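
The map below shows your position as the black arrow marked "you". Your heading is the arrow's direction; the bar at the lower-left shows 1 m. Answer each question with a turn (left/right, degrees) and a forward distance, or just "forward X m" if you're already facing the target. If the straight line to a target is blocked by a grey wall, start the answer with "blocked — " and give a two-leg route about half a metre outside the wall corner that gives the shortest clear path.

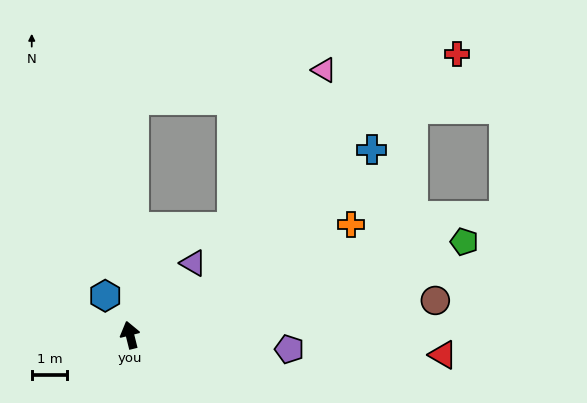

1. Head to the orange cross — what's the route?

turn right 78°, forward 7.0 m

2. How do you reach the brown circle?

turn right 98°, forward 8.7 m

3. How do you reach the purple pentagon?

turn right 109°, forward 4.5 m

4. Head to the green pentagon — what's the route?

turn right 88°, forward 9.8 m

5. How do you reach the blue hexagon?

turn left 18°, forward 1.3 m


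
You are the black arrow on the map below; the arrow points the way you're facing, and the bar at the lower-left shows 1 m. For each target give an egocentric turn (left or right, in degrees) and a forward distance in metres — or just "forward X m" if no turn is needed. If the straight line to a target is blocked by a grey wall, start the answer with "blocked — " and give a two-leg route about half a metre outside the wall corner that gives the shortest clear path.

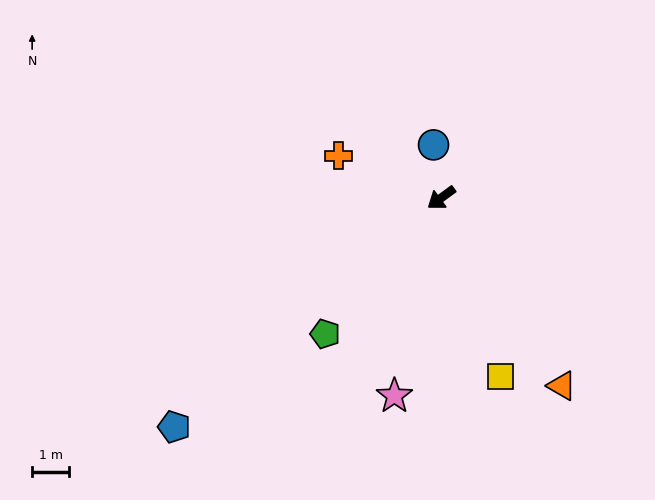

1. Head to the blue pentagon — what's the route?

turn left 4°, forward 9.5 m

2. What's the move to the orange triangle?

turn left 86°, forward 6.0 m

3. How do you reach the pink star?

turn left 40°, forward 5.5 m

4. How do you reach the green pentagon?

turn left 13°, forward 4.8 m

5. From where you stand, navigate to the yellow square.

turn left 72°, forward 5.1 m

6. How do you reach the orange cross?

turn right 58°, forward 3.0 m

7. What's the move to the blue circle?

turn right 118°, forward 1.4 m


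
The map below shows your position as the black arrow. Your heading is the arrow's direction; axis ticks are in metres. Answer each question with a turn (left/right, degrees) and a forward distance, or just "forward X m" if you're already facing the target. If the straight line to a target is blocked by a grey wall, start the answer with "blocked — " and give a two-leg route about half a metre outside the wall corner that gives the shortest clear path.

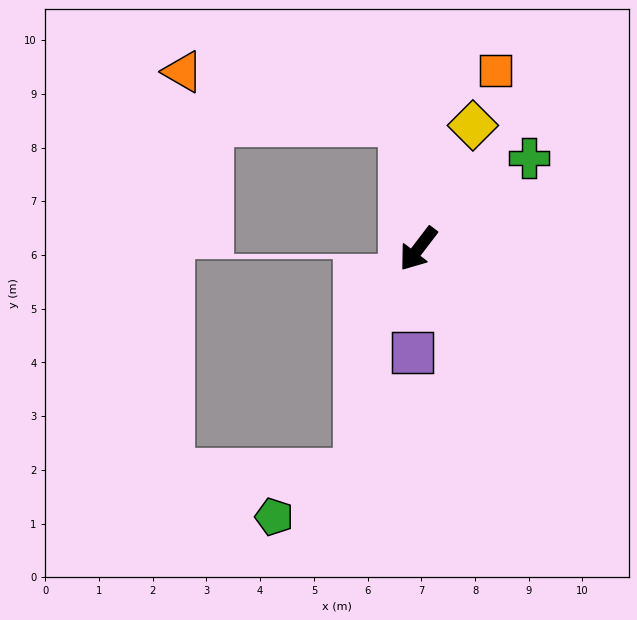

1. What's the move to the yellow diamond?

turn right 167°, forward 2.5 m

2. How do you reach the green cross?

turn left 167°, forward 2.7 m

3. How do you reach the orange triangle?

blocked — turn right 135°, forward 2.3 m, then turn left 69°, forward 4.2 m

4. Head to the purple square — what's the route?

turn left 34°, forward 1.9 m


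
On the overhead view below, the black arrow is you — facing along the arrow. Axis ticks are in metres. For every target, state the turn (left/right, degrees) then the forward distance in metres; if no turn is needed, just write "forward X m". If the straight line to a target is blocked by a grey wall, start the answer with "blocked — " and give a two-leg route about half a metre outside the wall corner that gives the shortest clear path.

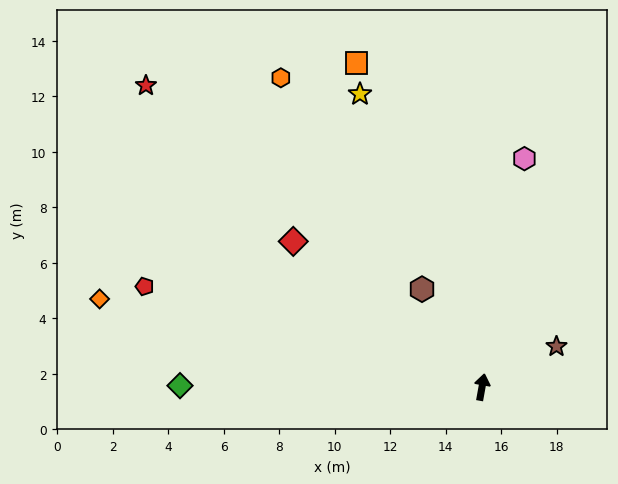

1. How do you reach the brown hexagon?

turn left 42°, forward 4.1 m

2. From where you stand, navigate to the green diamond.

turn left 100°, forward 10.9 m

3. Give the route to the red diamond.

turn left 63°, forward 8.6 m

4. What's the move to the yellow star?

turn left 33°, forward 11.4 m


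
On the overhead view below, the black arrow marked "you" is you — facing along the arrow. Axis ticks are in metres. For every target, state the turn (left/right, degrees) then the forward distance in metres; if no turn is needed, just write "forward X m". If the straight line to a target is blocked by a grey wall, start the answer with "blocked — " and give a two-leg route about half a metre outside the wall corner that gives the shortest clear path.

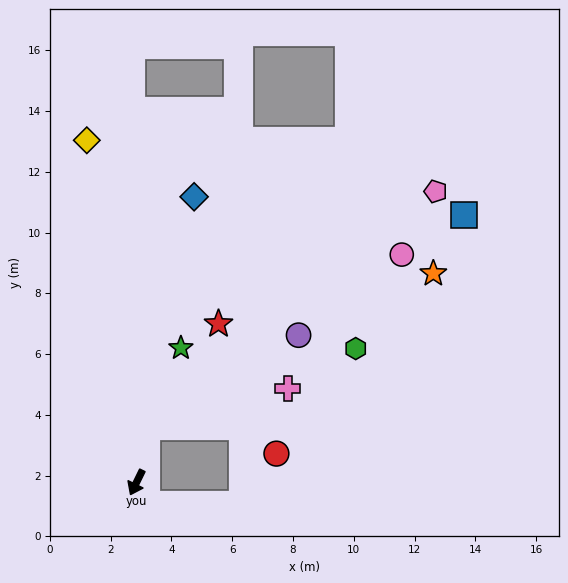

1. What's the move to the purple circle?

blocked — turn right 165°, forward 1.8 m, then turn right 48°, forward 5.8 m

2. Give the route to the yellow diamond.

turn right 146°, forward 11.4 m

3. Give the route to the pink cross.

blocked — turn right 165°, forward 1.8 m, then turn right 63°, forward 4.8 m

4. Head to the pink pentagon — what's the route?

blocked — turn right 165°, forward 1.8 m, then turn right 40°, forward 12.3 m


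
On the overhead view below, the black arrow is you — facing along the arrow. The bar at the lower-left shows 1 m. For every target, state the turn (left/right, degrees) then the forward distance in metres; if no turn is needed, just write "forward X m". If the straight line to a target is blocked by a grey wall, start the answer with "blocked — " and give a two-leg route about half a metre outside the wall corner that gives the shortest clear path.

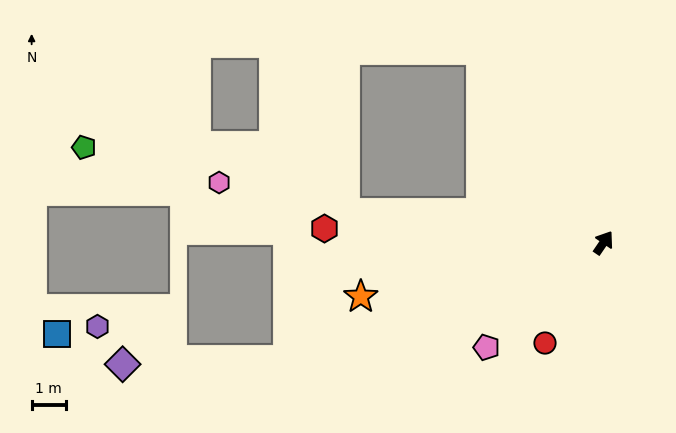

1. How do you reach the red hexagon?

turn left 121°, forward 8.2 m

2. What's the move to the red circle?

turn right 176°, forward 3.4 m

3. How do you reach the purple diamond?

blocked — turn left 145°, forward 9.8 m, then turn right 19°, forward 4.8 m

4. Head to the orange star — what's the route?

turn left 137°, forward 7.3 m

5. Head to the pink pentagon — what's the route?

turn left 166°, forward 4.6 m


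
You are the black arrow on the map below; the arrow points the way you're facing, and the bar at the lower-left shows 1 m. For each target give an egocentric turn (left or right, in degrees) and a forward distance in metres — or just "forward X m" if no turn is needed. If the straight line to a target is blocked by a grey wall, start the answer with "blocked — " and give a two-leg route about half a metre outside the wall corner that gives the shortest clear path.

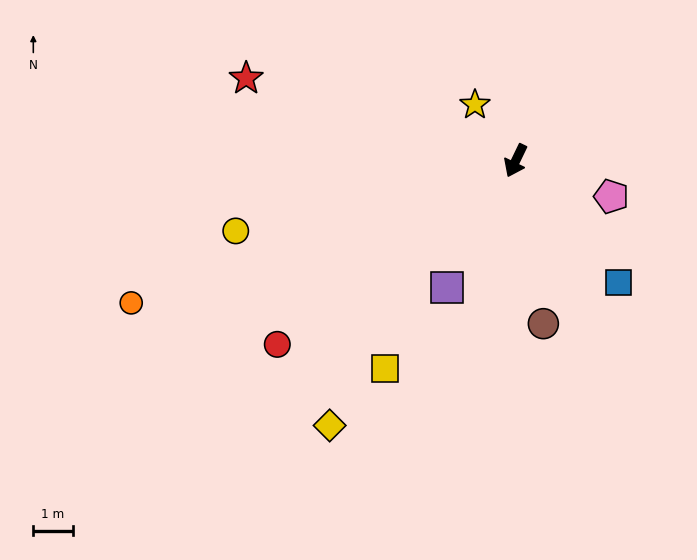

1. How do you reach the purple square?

turn right 3°, forward 3.7 m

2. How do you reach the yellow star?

turn right 118°, forward 1.8 m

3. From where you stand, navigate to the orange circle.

turn right 44°, forward 10.4 m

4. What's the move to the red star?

turn right 81°, forward 7.1 m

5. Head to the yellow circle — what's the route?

turn right 50°, forward 7.3 m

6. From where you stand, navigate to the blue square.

turn left 66°, forward 4.0 m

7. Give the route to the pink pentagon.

turn left 95°, forward 2.6 m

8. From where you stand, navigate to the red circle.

turn right 27°, forward 7.6 m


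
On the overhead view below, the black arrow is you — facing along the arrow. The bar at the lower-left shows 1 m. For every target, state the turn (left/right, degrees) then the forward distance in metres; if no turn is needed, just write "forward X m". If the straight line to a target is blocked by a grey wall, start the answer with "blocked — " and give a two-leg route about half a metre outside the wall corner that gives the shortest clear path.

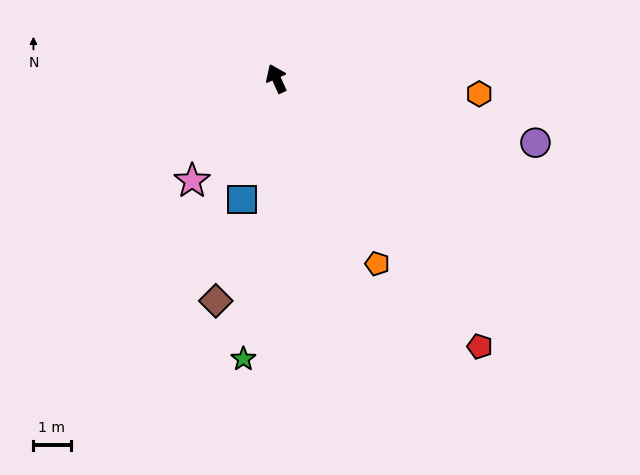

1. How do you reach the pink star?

turn left 116°, forward 3.6 m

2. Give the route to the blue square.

turn left 140°, forward 3.4 m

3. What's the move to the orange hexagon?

turn right 118°, forward 5.5 m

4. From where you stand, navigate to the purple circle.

turn right 128°, forward 7.2 m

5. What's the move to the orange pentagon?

turn right 176°, forward 5.7 m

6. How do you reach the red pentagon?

turn right 167°, forward 9.1 m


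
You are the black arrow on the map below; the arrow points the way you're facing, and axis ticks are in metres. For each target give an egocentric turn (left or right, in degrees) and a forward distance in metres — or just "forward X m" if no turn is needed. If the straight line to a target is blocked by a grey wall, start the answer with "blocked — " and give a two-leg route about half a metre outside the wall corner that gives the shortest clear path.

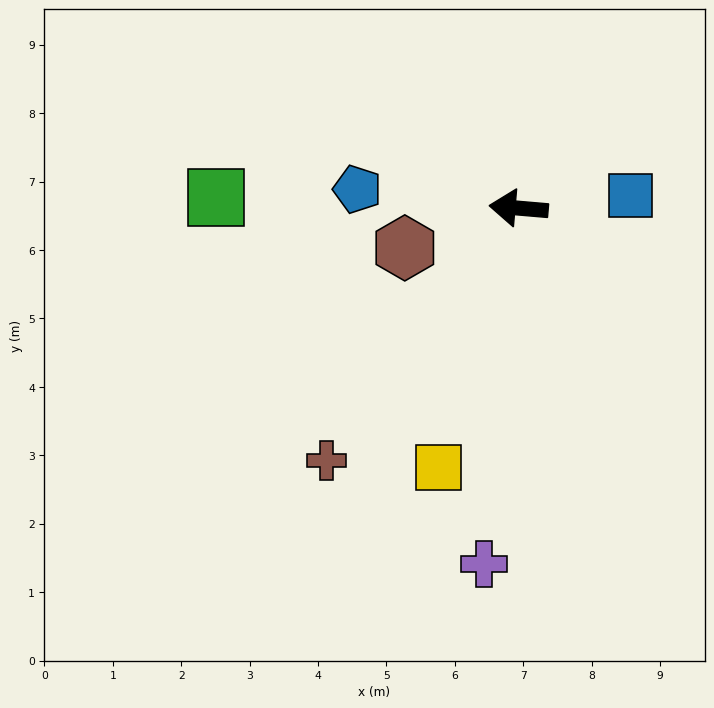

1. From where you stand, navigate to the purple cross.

turn left 89°, forward 5.2 m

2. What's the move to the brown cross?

turn left 58°, forward 4.6 m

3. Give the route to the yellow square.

turn left 78°, forward 4.0 m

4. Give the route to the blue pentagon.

forward 2.4 m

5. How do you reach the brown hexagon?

turn left 24°, forward 1.8 m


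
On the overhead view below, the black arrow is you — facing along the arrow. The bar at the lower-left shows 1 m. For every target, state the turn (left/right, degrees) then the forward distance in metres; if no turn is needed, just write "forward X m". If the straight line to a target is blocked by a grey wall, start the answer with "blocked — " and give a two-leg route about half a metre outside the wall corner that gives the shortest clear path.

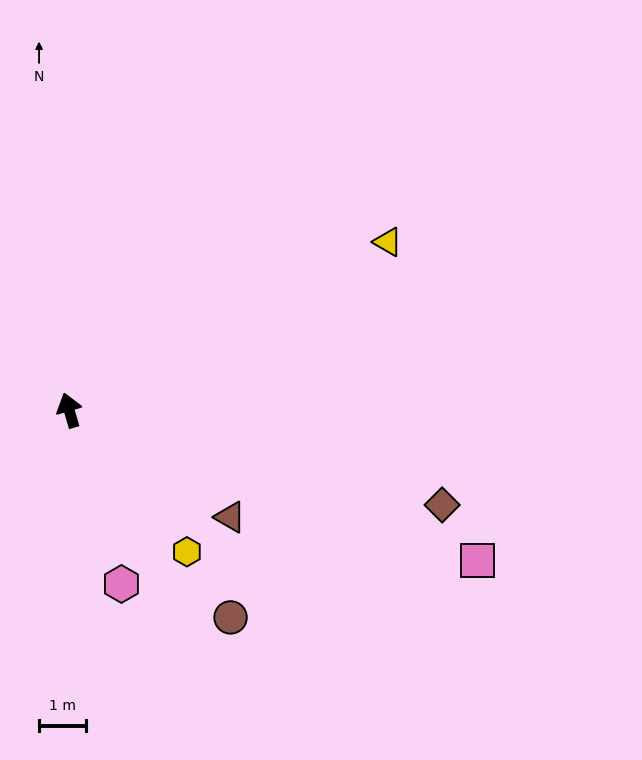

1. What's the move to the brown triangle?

turn right 140°, forward 4.2 m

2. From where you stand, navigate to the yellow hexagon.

turn right 157°, forward 4.0 m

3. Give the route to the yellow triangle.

turn right 78°, forward 7.8 m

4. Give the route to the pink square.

turn right 127°, forward 9.4 m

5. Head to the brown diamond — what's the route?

turn right 121°, forward 8.3 m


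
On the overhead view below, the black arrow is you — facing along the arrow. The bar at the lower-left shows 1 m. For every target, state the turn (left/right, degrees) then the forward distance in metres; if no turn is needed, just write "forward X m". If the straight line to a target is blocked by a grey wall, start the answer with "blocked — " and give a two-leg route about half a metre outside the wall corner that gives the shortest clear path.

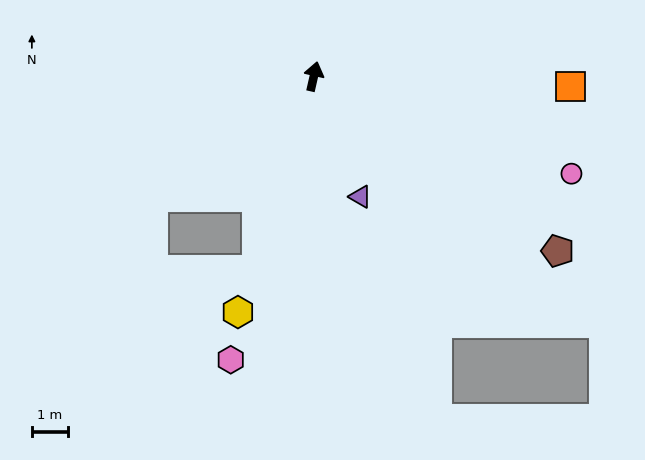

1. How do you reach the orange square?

turn right 79°, forward 7.2 m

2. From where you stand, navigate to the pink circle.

turn right 98°, forward 7.7 m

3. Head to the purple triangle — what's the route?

turn right 146°, forward 3.6 m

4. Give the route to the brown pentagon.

turn right 113°, forward 8.4 m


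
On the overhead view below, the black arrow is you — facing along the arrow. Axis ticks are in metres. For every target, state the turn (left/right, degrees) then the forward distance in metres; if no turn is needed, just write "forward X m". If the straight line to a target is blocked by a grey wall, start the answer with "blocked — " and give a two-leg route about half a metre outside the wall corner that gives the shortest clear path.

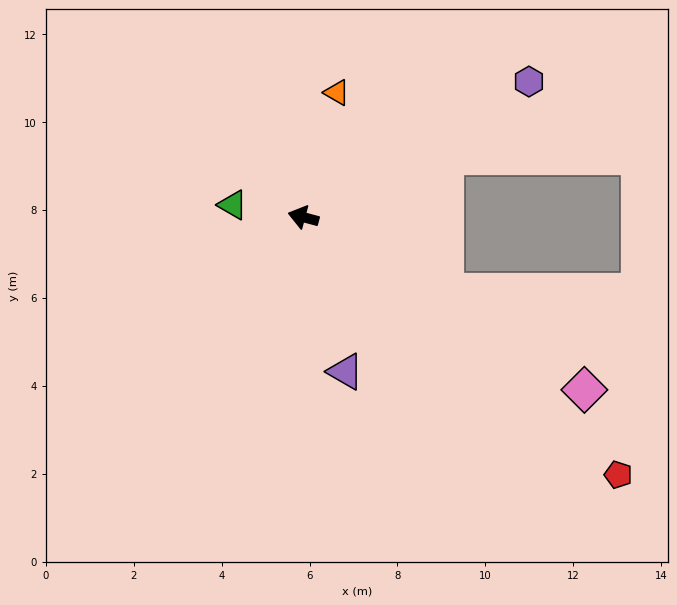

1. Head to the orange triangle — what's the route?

turn right 90°, forward 2.9 m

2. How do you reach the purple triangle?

turn left 120°, forward 3.6 m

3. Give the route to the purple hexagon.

turn right 134°, forward 6.0 m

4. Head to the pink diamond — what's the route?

turn left 163°, forward 7.5 m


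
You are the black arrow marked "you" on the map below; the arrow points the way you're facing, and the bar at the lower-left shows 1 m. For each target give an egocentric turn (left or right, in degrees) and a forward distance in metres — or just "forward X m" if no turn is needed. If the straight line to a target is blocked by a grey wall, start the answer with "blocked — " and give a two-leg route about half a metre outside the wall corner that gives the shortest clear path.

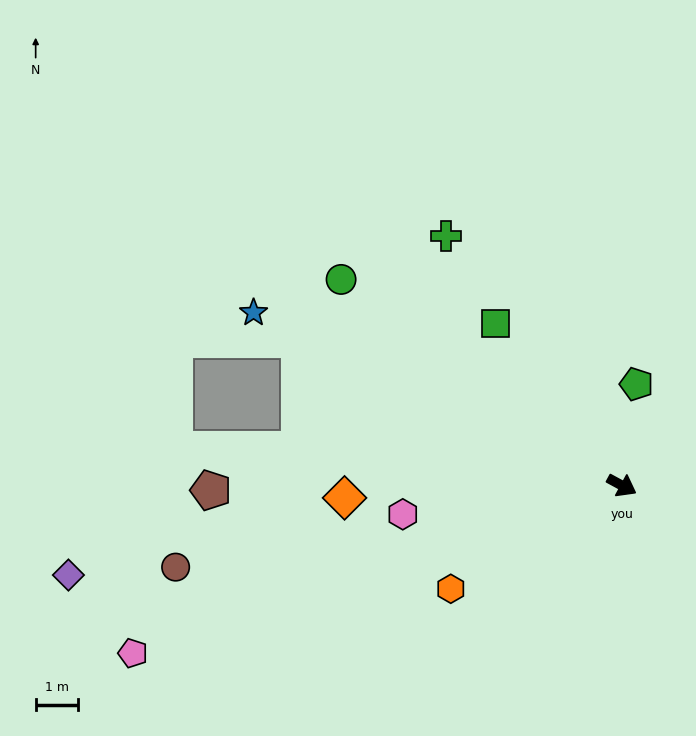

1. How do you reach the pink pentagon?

turn right 133°, forward 12.1 m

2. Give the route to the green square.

turn left 156°, forward 4.8 m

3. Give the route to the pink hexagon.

turn right 144°, forward 5.2 m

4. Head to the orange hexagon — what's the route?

turn right 120°, forward 4.7 m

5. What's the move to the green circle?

turn left 172°, forward 8.2 m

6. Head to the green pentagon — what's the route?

turn left 110°, forward 2.4 m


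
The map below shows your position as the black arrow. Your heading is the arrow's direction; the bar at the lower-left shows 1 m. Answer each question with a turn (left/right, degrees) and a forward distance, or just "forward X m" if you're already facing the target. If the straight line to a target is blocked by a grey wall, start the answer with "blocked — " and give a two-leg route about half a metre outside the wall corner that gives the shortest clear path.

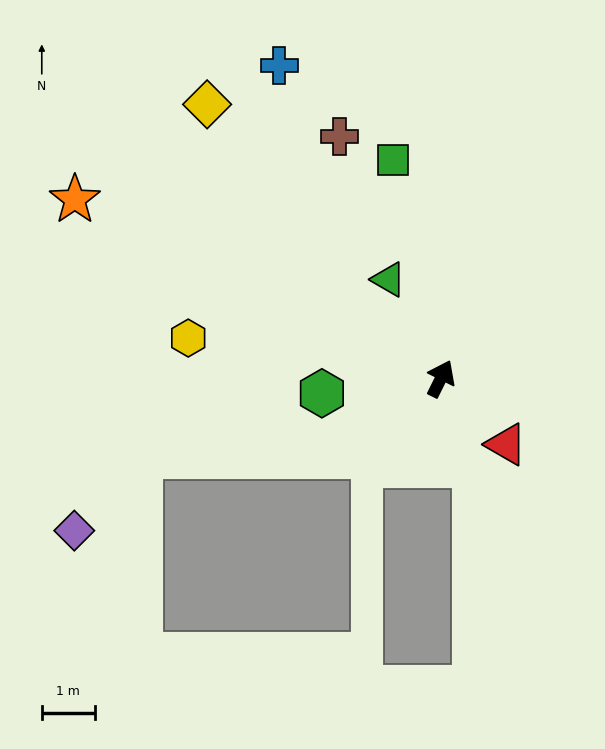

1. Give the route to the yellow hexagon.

turn left 107°, forward 4.8 m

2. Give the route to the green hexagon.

turn left 123°, forward 2.3 m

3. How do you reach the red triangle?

turn right 109°, forward 1.7 m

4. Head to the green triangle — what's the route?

turn left 54°, forward 2.1 m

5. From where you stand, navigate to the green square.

turn left 39°, forward 4.2 m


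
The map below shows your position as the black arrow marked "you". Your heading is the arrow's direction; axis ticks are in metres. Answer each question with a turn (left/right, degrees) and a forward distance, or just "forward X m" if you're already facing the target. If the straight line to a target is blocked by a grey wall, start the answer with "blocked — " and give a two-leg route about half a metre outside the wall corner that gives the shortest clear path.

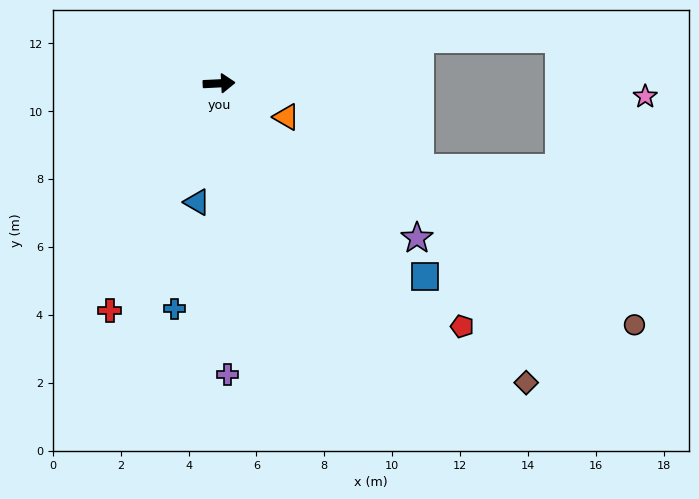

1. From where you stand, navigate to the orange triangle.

turn right 29°, forward 2.2 m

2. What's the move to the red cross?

turn right 118°, forward 7.4 m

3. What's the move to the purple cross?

turn right 91°, forward 8.6 m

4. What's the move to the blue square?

turn right 46°, forward 8.3 m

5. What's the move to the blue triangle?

turn right 103°, forward 3.6 m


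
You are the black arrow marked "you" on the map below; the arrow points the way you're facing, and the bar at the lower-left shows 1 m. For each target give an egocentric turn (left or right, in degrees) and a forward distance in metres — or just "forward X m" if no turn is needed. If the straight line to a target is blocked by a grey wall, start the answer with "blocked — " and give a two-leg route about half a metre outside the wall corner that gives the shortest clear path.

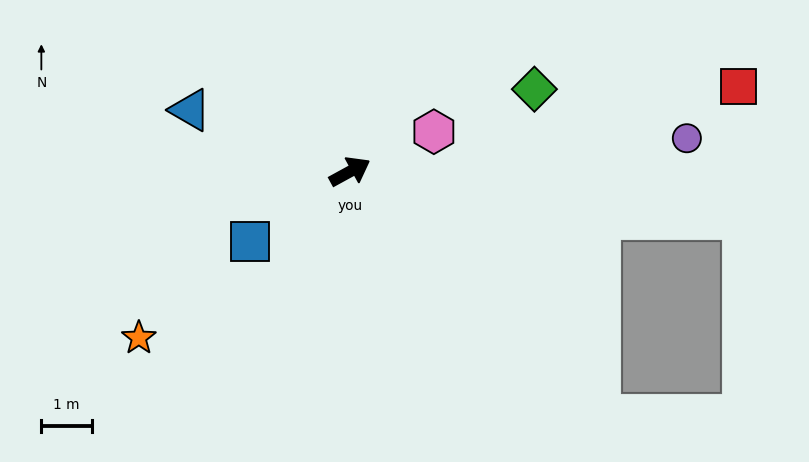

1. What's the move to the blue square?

turn right 174°, forward 2.4 m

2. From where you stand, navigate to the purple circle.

turn right 23°, forward 6.7 m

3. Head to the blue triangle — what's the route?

turn left 130°, forward 3.4 m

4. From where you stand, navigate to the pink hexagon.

turn right 3°, forward 1.8 m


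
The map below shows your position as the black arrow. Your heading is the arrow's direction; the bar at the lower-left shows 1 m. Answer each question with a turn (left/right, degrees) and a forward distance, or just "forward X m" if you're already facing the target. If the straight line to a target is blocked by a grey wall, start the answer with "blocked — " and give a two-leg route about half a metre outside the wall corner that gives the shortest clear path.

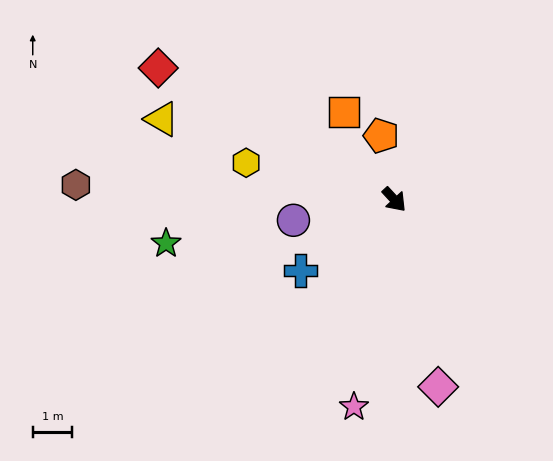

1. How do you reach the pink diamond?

turn right 30°, forward 4.8 m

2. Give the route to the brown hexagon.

turn right 135°, forward 8.0 m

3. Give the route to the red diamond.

turn right 162°, forward 6.8 m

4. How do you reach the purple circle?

turn right 121°, forward 2.6 m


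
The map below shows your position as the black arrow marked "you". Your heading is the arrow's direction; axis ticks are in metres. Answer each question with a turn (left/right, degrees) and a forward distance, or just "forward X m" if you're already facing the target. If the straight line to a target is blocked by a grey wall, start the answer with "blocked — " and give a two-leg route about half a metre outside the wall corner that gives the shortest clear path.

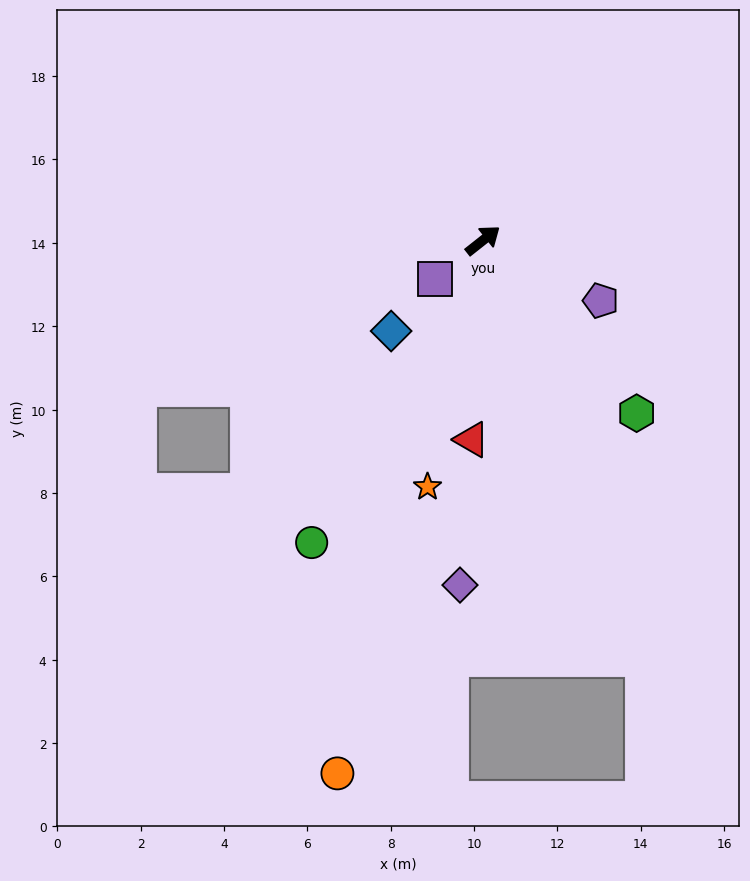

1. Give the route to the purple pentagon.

turn right 65°, forward 3.2 m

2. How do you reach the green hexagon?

turn right 87°, forward 5.5 m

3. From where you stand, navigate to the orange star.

turn right 141°, forward 6.1 m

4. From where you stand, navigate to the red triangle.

turn right 132°, forward 4.8 m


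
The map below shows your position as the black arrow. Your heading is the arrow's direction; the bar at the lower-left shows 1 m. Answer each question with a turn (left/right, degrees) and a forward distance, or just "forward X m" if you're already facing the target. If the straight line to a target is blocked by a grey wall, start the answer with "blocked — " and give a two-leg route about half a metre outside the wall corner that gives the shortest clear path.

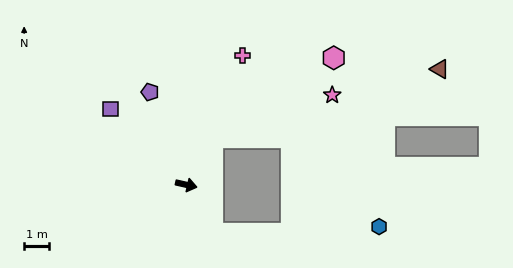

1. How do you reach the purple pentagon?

turn left 124°, forward 4.0 m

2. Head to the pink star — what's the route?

blocked — turn left 74°, forward 2.2 m, then turn right 42°, forward 5.1 m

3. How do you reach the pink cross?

turn left 79°, forward 5.6 m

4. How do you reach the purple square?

turn left 148°, forward 4.3 m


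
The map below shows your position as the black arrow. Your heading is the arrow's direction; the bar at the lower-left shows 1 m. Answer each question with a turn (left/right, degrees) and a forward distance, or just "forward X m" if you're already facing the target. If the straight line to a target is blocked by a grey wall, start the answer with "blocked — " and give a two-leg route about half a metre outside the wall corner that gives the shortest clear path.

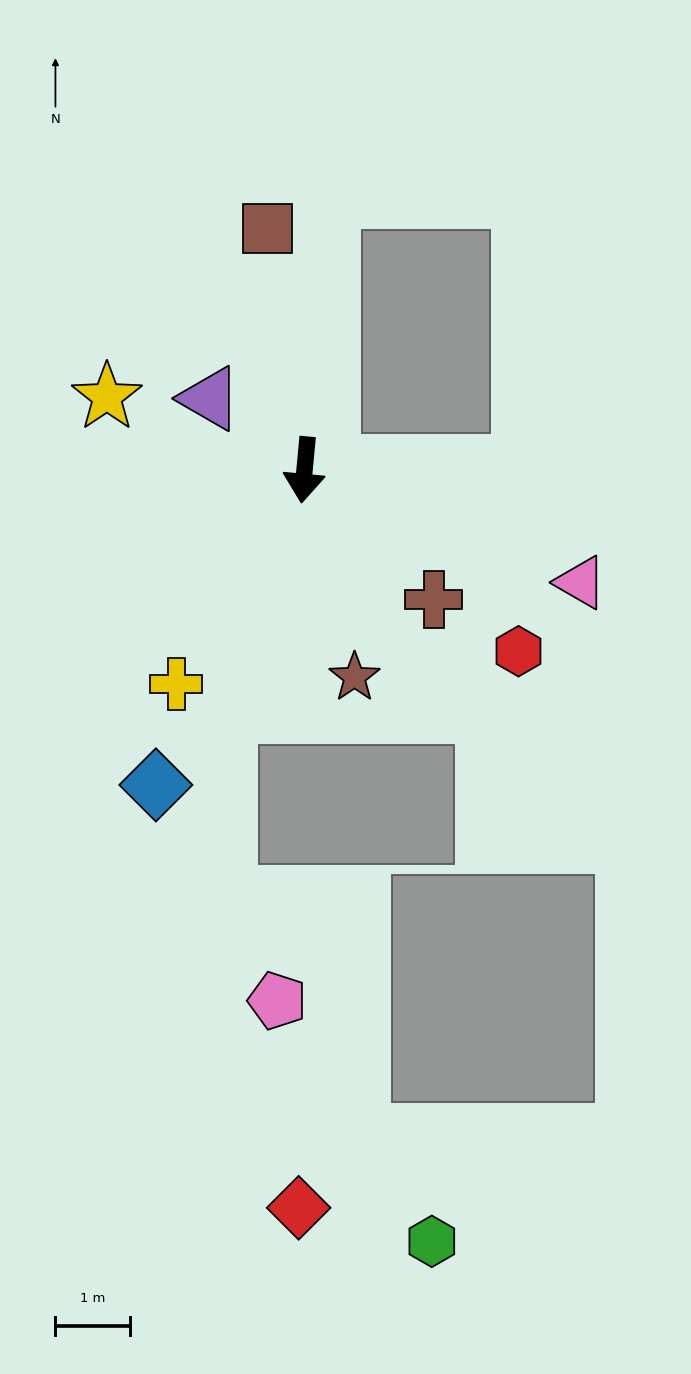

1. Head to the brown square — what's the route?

turn right 166°, forward 3.3 m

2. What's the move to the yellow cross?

turn right 26°, forward 3.3 m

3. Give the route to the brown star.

turn left 19°, forward 2.8 m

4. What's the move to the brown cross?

turn left 50°, forward 2.4 m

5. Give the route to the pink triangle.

turn left 73°, forward 4.0 m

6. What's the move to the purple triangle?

turn right 122°, forward 1.6 m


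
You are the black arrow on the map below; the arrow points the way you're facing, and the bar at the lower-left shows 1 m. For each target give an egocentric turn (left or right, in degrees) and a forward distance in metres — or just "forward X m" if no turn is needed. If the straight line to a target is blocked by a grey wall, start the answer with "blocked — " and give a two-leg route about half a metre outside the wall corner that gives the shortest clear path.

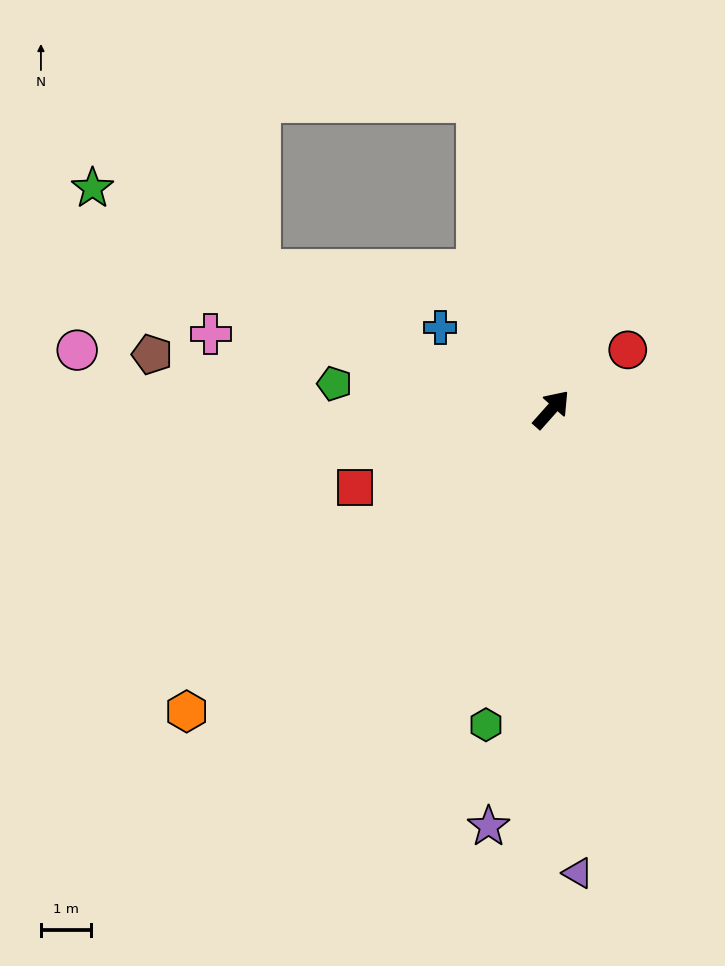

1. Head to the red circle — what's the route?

turn right 10°, forward 1.9 m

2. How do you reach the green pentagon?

turn left 125°, forward 4.3 m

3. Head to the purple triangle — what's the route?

turn right 135°, forward 9.2 m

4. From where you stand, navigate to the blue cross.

turn left 95°, forward 2.7 m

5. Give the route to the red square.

turn left 153°, forward 4.2 m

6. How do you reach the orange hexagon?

turn left 171°, forward 9.4 m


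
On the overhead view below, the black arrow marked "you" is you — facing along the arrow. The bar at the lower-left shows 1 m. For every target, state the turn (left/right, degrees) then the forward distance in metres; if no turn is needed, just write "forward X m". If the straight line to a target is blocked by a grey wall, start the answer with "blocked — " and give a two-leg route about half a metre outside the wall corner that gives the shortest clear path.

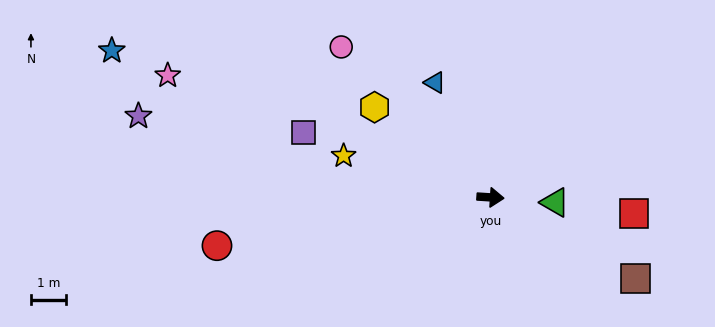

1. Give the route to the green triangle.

forward 1.8 m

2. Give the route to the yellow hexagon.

turn left 146°, forward 4.1 m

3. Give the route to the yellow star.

turn left 168°, forward 4.3 m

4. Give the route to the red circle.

turn right 166°, forward 7.8 m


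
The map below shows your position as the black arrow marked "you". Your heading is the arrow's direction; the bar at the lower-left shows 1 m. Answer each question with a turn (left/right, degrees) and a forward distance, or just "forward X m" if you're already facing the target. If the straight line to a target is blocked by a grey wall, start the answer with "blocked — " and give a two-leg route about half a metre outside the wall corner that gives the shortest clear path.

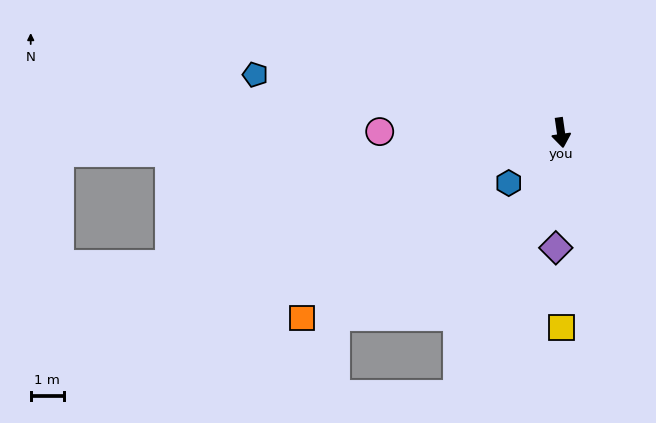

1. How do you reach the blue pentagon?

turn right 109°, forward 9.3 m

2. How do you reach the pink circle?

turn right 98°, forward 5.4 m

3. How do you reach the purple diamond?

turn right 11°, forward 3.5 m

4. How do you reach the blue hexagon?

turn right 54°, forward 2.2 m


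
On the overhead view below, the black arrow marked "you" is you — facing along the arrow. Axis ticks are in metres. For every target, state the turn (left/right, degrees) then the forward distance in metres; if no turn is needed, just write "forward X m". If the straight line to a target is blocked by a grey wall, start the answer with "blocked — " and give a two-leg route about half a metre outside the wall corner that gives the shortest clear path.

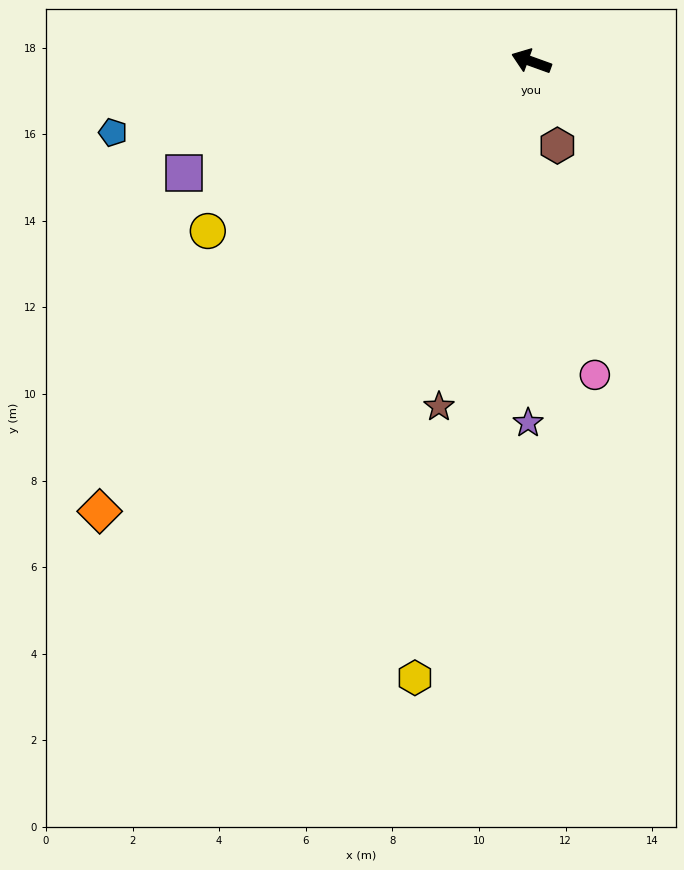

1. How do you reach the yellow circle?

turn left 48°, forward 8.4 m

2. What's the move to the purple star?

turn left 109°, forward 8.3 m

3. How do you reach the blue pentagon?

turn left 29°, forward 9.8 m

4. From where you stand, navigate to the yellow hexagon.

turn left 99°, forward 14.5 m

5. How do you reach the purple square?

turn left 38°, forward 8.4 m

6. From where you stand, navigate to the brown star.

turn left 95°, forward 8.3 m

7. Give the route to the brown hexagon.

turn left 127°, forward 2.0 m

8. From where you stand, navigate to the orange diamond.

turn left 66°, forward 14.4 m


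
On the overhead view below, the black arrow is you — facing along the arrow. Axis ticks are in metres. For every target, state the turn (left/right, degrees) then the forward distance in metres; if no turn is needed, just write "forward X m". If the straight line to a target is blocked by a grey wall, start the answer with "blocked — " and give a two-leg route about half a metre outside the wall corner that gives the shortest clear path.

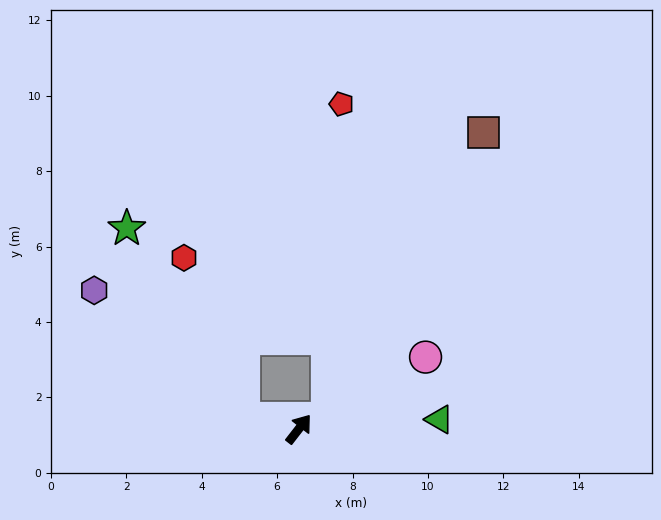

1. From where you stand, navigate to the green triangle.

turn right 48°, forward 3.7 m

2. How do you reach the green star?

blocked — turn left 116°, forward 1.5 m, then turn right 46°, forward 5.9 m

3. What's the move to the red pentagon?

blocked — turn right 31°, forward 0.8 m, then turn left 66°, forward 8.3 m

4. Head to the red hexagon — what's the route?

blocked — turn left 116°, forward 1.5 m, then turn right 58°, forward 4.5 m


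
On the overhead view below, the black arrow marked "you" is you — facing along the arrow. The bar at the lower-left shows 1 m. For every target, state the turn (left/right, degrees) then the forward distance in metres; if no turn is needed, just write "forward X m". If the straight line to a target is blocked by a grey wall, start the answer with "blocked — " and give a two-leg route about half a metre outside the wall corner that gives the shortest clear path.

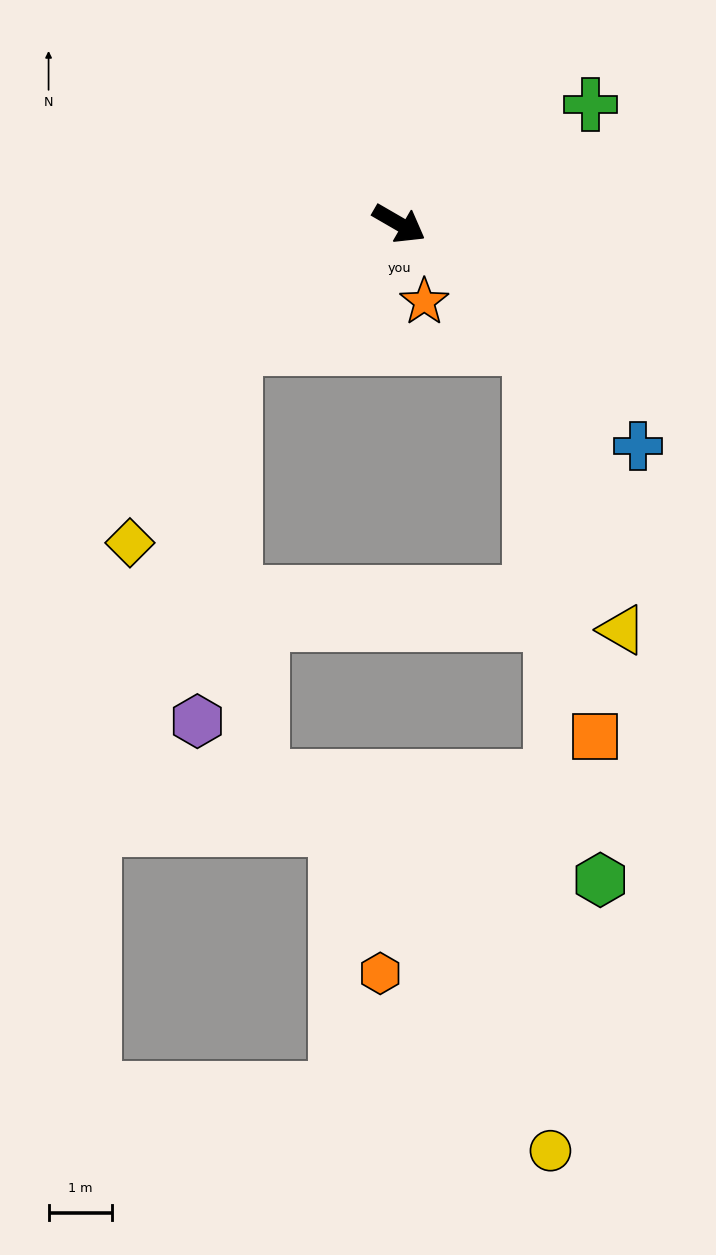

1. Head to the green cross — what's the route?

turn left 62°, forward 3.5 m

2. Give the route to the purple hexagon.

blocked — turn right 113°, forward 3.2 m, then turn left 47°, forward 5.9 m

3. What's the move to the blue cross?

turn right 13°, forward 5.1 m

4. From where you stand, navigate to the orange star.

turn right 42°, forward 1.3 m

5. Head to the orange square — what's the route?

blocked — turn right 13°, forward 2.8 m, then turn right 37°, forward 6.2 m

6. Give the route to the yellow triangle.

blocked — turn right 13°, forward 2.8 m, then turn right 29°, forward 4.6 m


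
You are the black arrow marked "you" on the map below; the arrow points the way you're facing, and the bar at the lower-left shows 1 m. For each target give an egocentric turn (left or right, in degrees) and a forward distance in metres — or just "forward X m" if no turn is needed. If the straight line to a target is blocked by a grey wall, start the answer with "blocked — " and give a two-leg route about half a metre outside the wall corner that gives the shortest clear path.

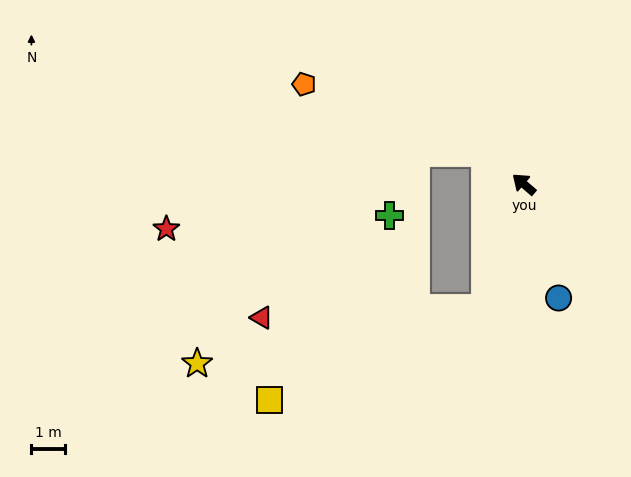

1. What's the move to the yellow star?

blocked — turn left 113°, forward 3.8 m, then turn right 62°, forward 8.7 m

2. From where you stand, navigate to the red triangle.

blocked — turn left 113°, forward 3.8 m, then turn right 70°, forward 6.6 m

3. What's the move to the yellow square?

blocked — turn left 113°, forward 3.8 m, then turn right 49°, forward 6.9 m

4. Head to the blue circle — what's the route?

turn left 148°, forward 3.5 m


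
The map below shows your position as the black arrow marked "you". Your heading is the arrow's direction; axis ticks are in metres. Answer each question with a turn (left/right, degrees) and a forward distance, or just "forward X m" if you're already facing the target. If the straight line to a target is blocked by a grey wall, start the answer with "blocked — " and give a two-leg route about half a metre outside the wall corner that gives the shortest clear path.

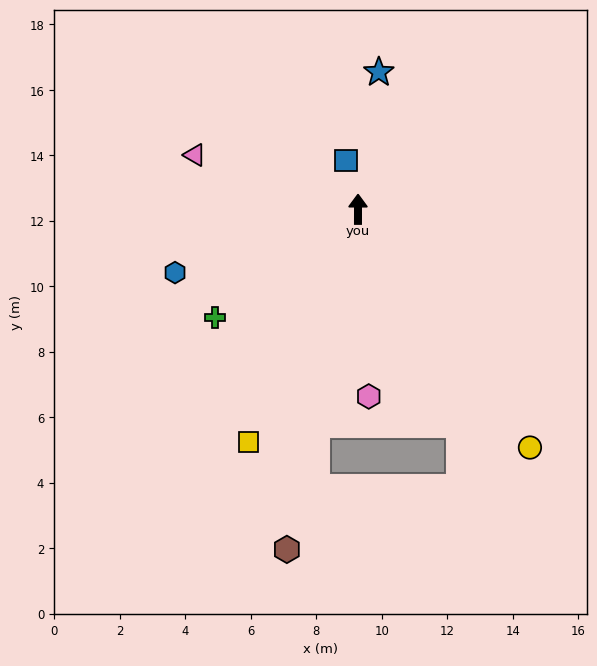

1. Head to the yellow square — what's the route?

turn left 155°, forward 7.9 m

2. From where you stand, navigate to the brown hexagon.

turn left 168°, forward 10.6 m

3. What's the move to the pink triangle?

turn left 72°, forward 5.3 m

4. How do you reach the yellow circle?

turn right 144°, forward 9.0 m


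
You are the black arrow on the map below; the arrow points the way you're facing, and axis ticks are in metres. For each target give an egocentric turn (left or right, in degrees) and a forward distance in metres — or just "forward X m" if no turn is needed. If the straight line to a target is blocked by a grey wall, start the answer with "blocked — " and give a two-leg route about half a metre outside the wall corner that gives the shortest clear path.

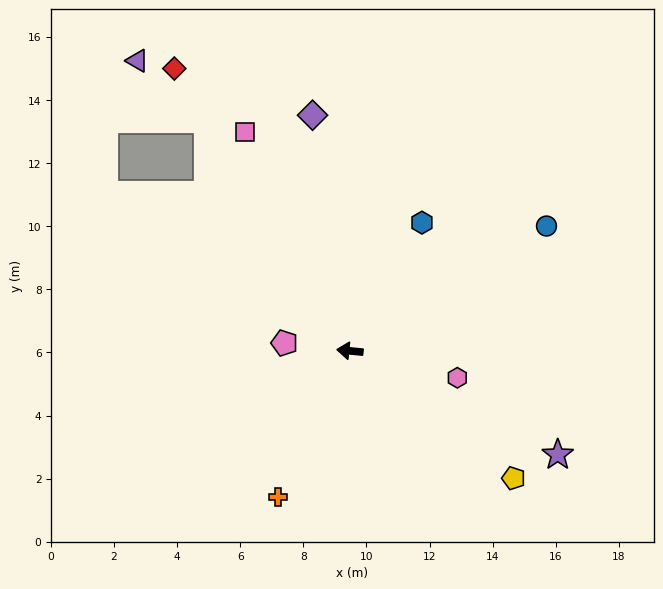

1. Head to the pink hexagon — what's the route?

turn left 172°, forward 3.5 m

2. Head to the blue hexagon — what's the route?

turn right 114°, forward 4.7 m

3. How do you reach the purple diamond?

turn right 75°, forward 7.6 m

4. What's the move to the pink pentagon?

forward 2.1 m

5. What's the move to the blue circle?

turn right 142°, forward 7.4 m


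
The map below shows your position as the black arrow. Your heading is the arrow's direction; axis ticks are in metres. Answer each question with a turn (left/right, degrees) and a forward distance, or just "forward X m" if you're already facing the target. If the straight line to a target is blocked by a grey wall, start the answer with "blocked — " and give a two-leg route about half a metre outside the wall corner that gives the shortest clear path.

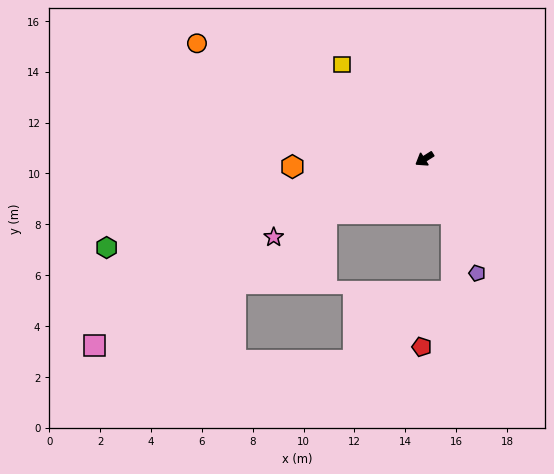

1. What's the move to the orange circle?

turn right 59°, forward 10.0 m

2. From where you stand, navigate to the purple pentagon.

turn left 82°, forward 4.9 m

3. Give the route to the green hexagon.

turn right 17°, forward 13.0 m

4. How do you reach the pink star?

turn right 5°, forward 6.7 m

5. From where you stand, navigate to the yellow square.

turn right 81°, forward 4.9 m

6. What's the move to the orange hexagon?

turn right 29°, forward 5.2 m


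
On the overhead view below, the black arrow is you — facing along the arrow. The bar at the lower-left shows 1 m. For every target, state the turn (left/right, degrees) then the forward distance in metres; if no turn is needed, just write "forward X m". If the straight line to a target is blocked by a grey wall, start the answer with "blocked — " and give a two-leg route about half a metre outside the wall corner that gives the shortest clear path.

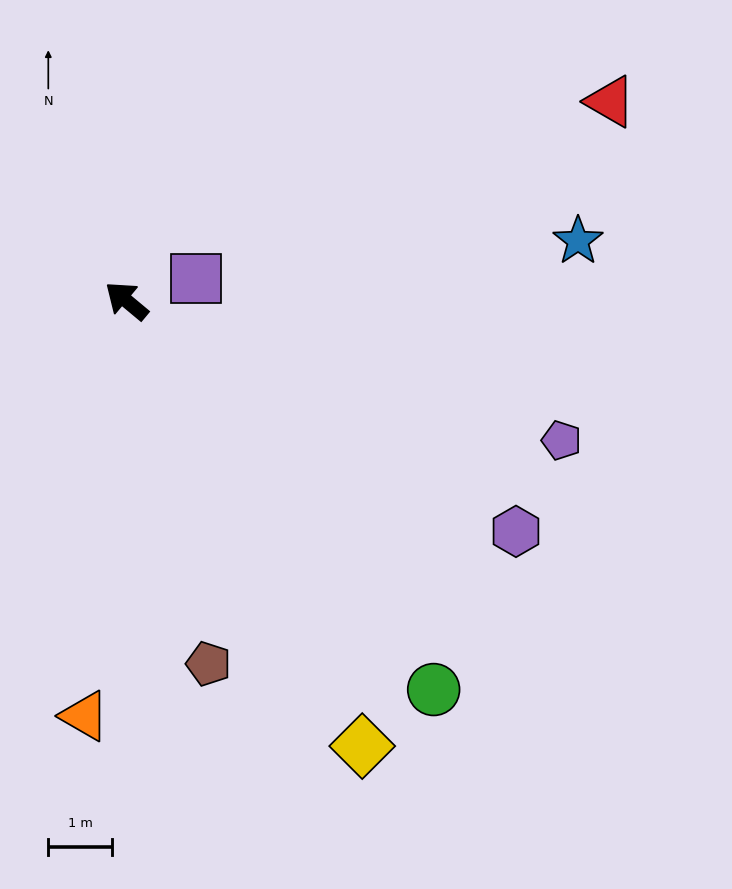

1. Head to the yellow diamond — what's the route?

turn left 158°, forward 8.0 m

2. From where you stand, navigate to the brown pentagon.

turn left 143°, forward 5.9 m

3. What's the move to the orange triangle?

turn left 124°, forward 6.6 m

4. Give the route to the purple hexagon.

turn right 171°, forward 7.2 m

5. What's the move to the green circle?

turn left 168°, forward 7.8 m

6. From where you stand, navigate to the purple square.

turn right 123°, forward 1.2 m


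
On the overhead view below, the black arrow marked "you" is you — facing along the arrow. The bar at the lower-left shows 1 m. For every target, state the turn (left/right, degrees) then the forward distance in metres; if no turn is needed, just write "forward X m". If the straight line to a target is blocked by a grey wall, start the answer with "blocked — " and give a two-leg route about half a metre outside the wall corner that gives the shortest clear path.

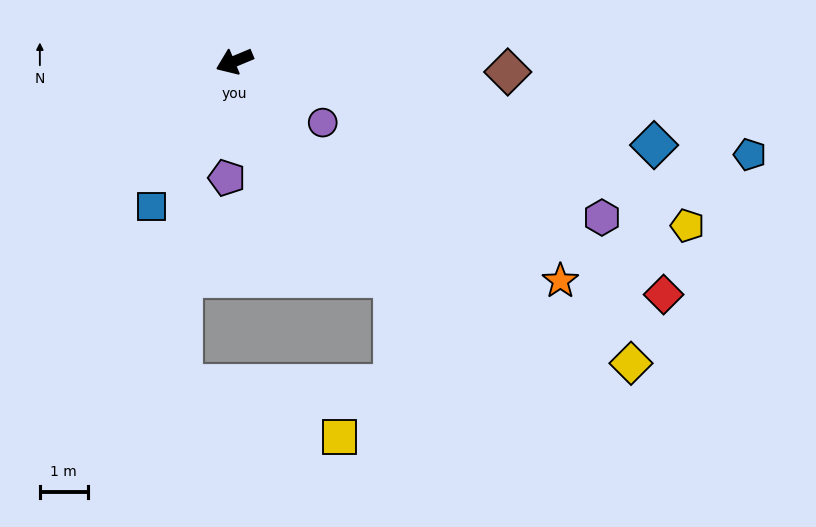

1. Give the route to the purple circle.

turn left 123°, forward 2.2 m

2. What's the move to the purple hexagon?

turn left 134°, forward 8.3 m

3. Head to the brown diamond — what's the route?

turn left 155°, forward 5.7 m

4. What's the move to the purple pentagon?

turn left 64°, forward 2.4 m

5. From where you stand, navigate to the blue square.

turn left 38°, forward 3.5 m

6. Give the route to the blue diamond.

turn left 146°, forward 8.9 m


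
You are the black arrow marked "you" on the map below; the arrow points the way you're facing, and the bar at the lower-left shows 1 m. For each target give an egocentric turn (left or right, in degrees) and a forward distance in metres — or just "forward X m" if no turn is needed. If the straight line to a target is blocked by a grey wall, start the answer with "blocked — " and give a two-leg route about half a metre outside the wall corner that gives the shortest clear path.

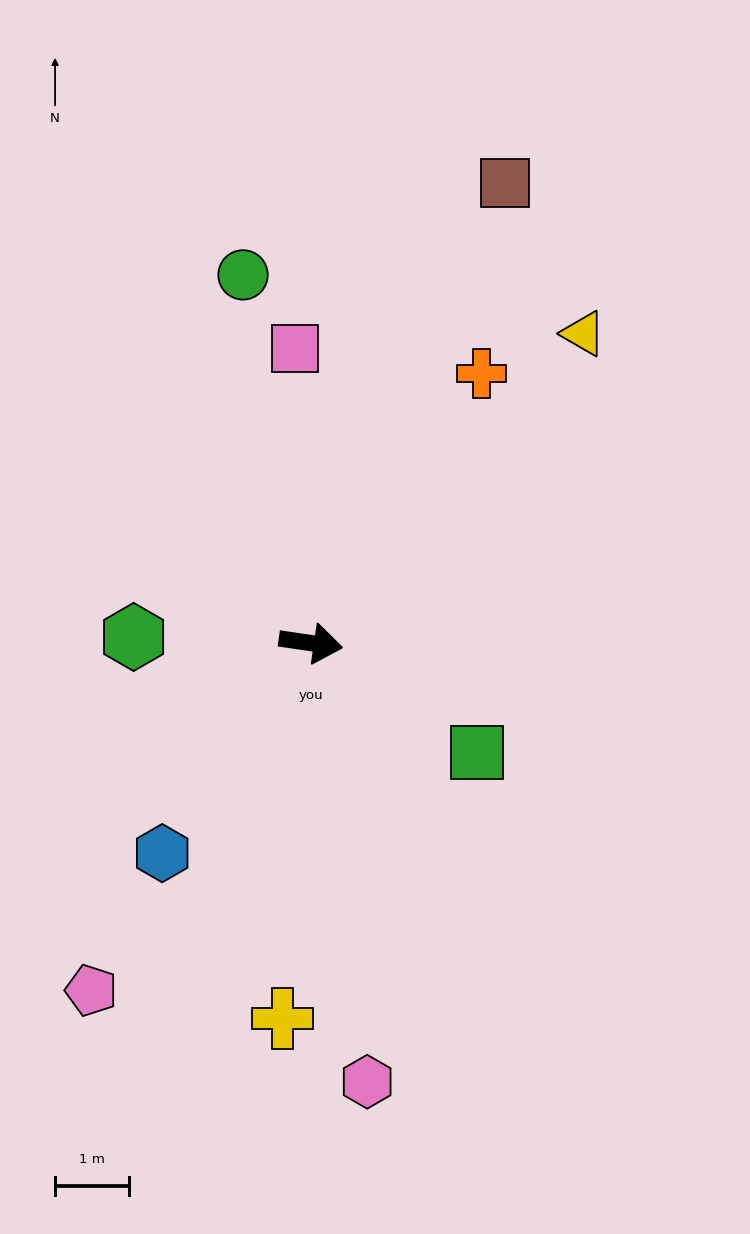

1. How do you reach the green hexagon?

turn right 174°, forward 2.4 m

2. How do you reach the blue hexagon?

turn right 117°, forward 3.5 m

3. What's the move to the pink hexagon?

turn right 74°, forward 6.0 m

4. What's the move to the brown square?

turn left 75°, forward 6.7 m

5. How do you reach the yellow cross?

turn right 86°, forward 5.1 m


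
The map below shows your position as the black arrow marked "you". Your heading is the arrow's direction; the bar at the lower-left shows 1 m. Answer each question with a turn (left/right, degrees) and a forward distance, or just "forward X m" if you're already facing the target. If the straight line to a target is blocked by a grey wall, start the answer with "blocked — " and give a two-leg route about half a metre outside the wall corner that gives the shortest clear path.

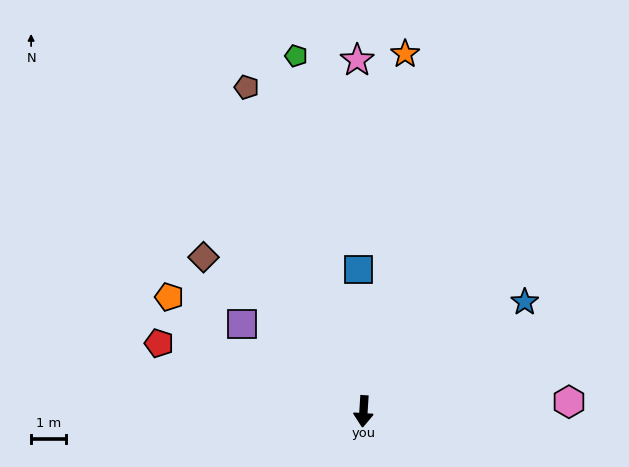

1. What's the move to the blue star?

turn left 128°, forward 5.7 m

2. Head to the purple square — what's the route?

turn right 122°, forward 4.3 m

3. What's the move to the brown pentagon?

turn right 157°, forward 10.0 m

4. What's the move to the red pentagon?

turn right 105°, forward 6.3 m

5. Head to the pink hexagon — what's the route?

turn left 96°, forward 6.0 m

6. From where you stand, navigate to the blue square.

turn right 174°, forward 4.1 m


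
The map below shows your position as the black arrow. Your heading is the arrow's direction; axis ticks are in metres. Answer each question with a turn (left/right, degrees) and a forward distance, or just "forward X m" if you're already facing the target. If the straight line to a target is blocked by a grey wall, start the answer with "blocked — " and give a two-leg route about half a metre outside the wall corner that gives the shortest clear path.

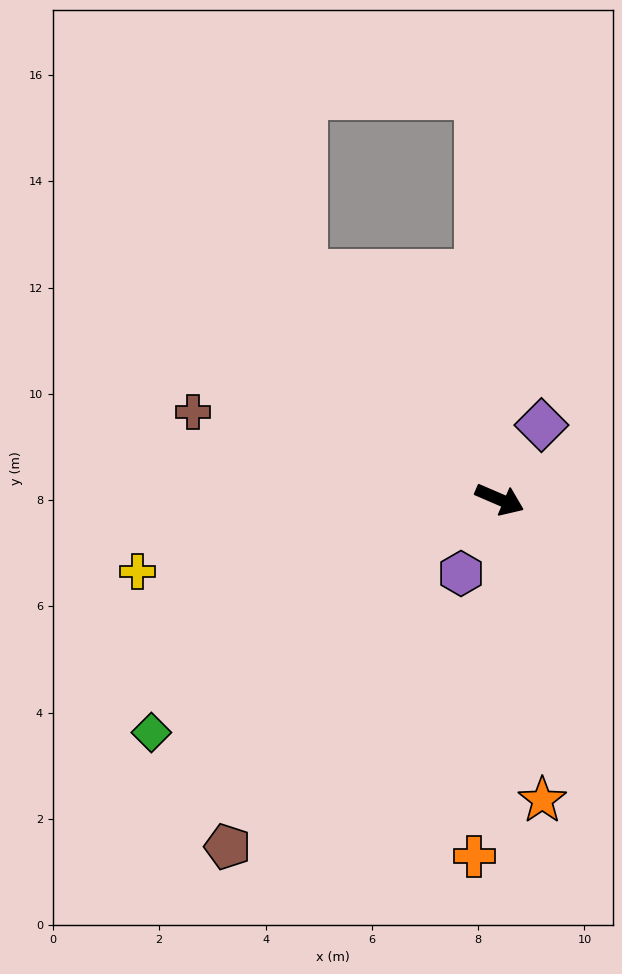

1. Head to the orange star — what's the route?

turn right 59°, forward 5.7 m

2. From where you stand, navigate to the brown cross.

turn right 173°, forward 6.0 m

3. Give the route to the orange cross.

turn right 71°, forward 6.7 m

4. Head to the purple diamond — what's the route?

turn left 84°, forward 1.6 m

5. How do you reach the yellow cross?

turn right 145°, forward 7.0 m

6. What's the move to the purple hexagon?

turn right 94°, forward 1.6 m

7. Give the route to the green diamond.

turn right 123°, forward 7.9 m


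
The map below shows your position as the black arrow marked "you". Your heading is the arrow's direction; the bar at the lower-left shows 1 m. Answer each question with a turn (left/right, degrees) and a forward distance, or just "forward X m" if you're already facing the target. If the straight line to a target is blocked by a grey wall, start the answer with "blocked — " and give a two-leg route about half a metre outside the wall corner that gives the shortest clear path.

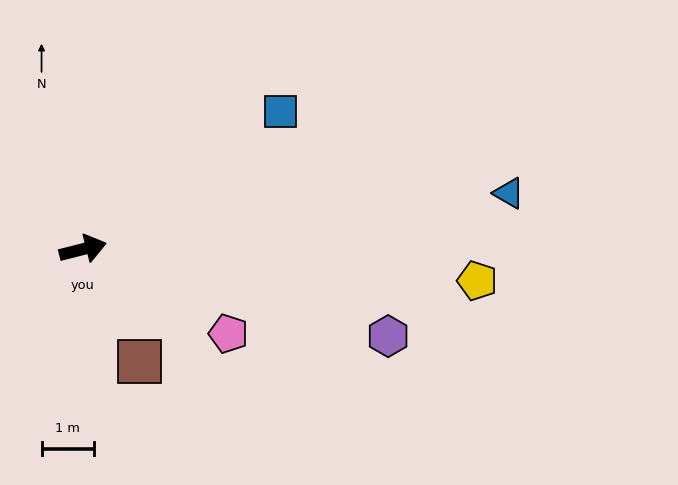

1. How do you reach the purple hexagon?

turn right 30°, forward 6.1 m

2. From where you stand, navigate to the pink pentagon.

turn right 44°, forward 3.2 m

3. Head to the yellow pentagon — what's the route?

turn right 19°, forward 7.6 m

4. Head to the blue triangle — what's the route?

turn right 7°, forward 8.2 m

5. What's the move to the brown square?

turn right 77°, forward 2.4 m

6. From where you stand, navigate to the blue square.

turn left 21°, forward 4.6 m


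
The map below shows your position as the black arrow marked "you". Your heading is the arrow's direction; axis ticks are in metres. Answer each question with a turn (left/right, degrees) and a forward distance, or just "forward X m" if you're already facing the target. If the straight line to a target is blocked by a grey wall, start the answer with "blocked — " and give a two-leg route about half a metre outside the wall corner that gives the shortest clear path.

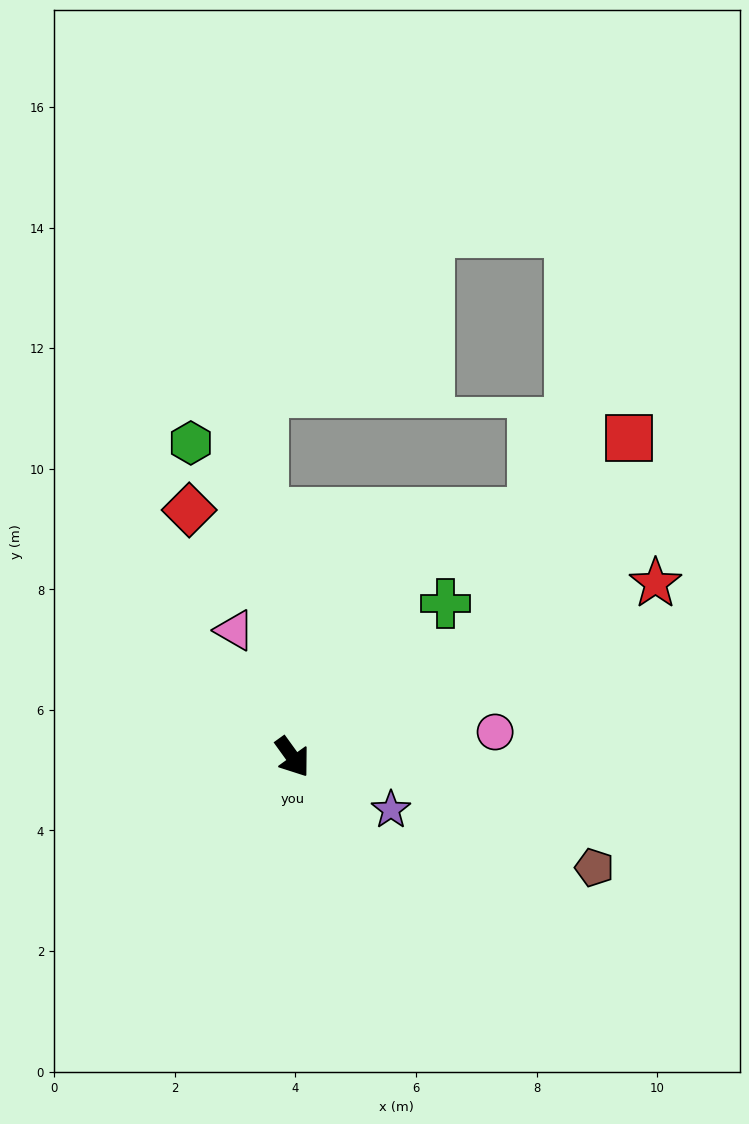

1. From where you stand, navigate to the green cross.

turn left 99°, forward 3.6 m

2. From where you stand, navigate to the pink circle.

turn left 61°, forward 3.4 m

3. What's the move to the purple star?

turn left 26°, forward 1.9 m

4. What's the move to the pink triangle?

turn left 169°, forward 2.3 m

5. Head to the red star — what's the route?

turn left 80°, forward 6.7 m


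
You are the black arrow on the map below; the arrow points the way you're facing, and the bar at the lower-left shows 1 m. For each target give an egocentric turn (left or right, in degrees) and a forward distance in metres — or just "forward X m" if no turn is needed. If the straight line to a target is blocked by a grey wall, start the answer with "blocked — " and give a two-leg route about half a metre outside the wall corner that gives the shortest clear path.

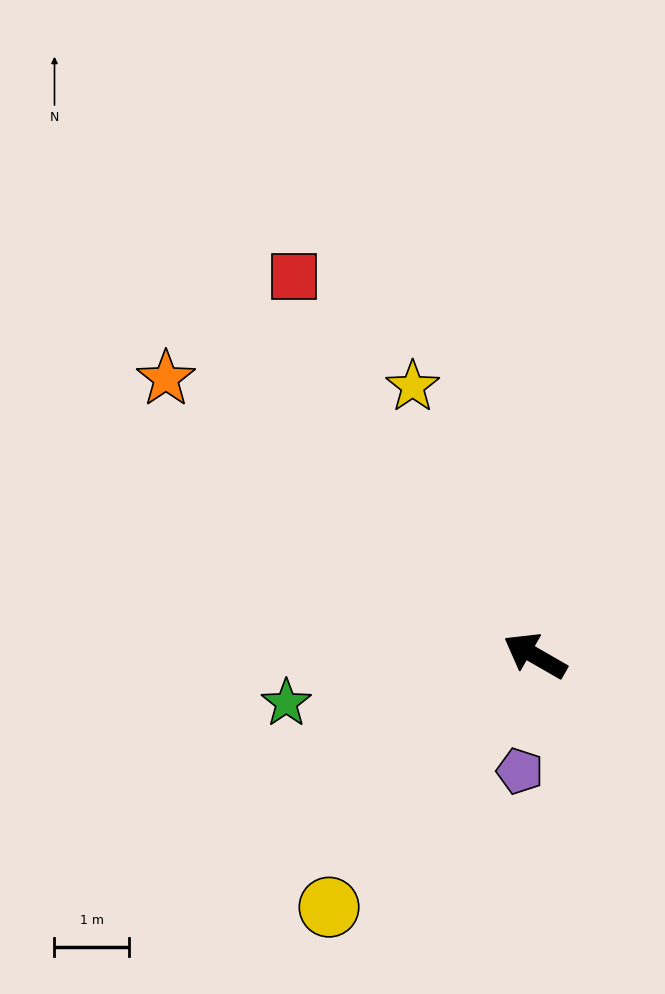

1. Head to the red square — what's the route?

turn right 28°, forward 6.1 m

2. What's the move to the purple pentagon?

turn left 112°, forward 1.6 m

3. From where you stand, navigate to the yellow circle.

turn left 81°, forward 4.4 m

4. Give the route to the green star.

turn left 41°, forward 3.4 m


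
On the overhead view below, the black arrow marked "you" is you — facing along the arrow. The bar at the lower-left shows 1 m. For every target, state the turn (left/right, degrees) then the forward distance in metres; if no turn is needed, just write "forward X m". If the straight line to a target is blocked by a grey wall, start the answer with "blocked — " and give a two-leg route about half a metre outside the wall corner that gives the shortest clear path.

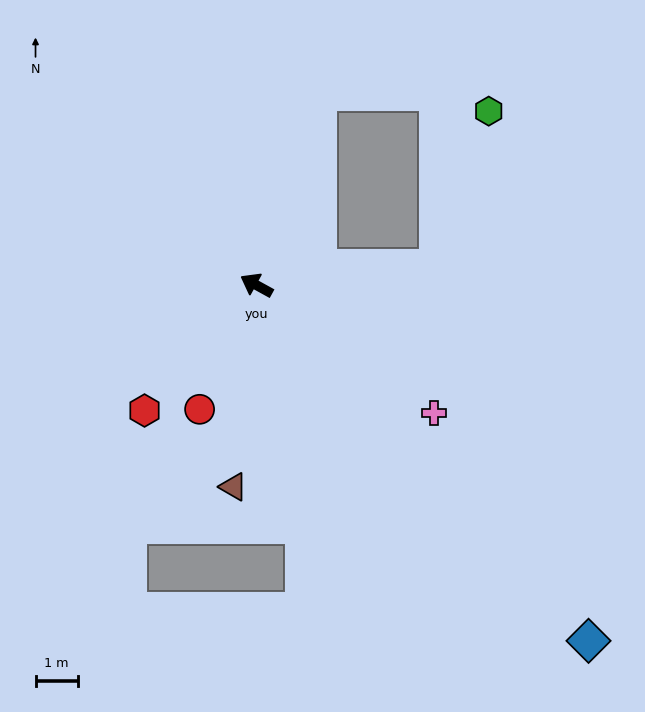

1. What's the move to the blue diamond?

turn left 162°, forward 11.5 m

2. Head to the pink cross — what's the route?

turn left 173°, forward 5.2 m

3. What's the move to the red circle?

turn left 94°, forward 3.2 m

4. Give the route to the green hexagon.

blocked — turn right 146°, forward 4.3 m, then turn left 67°, forward 3.9 m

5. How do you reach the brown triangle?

turn left 112°, forward 4.8 m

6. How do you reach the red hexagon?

turn left 77°, forward 4.0 m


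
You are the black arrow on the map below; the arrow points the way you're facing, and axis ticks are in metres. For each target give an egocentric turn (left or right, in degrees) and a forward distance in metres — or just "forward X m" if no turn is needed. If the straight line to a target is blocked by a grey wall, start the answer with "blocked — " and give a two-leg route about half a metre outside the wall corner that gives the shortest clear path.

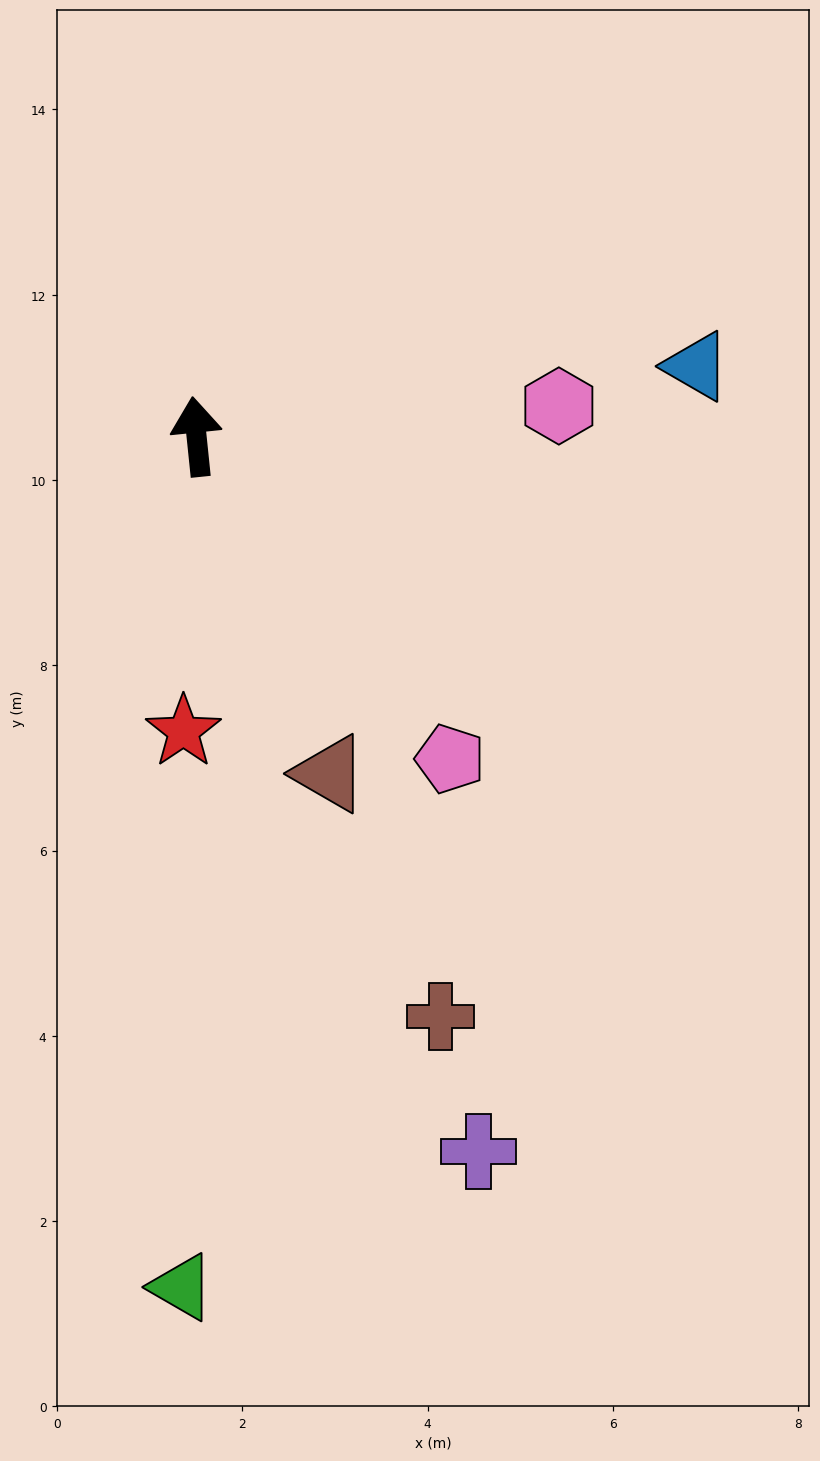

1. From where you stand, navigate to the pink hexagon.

turn right 91°, forward 3.9 m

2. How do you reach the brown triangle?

turn right 164°, forward 3.9 m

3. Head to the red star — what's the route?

turn left 172°, forward 3.2 m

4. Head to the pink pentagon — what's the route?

turn right 148°, forward 4.4 m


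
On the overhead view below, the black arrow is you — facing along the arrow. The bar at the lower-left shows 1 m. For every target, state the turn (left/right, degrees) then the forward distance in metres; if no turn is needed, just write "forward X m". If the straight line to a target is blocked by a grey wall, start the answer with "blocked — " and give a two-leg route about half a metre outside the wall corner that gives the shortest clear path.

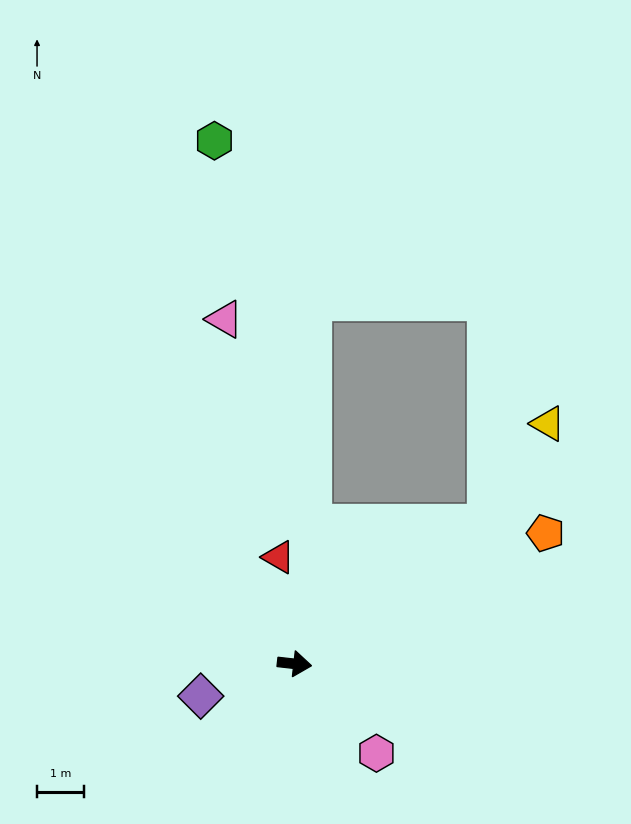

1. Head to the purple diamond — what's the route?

turn right 155°, forward 2.1 m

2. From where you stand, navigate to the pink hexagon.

turn right 41°, forward 2.6 m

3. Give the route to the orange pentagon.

turn left 34°, forward 6.0 m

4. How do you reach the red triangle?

turn left 105°, forward 2.3 m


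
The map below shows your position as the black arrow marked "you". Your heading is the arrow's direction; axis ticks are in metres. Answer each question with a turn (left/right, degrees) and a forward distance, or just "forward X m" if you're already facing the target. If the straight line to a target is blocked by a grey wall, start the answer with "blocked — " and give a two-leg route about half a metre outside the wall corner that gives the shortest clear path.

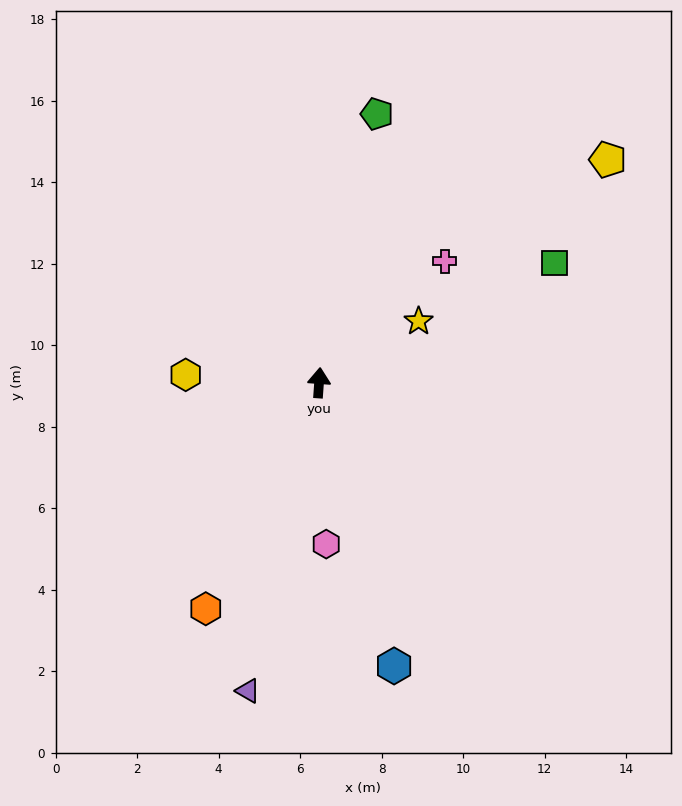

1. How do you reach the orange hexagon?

turn left 157°, forward 6.2 m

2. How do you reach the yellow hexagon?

turn left 91°, forward 3.3 m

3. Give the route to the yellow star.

turn right 54°, forward 2.9 m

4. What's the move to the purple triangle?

turn left 171°, forward 7.8 m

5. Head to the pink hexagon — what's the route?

turn right 173°, forward 4.0 m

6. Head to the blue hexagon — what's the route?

turn right 161°, forward 7.2 m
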